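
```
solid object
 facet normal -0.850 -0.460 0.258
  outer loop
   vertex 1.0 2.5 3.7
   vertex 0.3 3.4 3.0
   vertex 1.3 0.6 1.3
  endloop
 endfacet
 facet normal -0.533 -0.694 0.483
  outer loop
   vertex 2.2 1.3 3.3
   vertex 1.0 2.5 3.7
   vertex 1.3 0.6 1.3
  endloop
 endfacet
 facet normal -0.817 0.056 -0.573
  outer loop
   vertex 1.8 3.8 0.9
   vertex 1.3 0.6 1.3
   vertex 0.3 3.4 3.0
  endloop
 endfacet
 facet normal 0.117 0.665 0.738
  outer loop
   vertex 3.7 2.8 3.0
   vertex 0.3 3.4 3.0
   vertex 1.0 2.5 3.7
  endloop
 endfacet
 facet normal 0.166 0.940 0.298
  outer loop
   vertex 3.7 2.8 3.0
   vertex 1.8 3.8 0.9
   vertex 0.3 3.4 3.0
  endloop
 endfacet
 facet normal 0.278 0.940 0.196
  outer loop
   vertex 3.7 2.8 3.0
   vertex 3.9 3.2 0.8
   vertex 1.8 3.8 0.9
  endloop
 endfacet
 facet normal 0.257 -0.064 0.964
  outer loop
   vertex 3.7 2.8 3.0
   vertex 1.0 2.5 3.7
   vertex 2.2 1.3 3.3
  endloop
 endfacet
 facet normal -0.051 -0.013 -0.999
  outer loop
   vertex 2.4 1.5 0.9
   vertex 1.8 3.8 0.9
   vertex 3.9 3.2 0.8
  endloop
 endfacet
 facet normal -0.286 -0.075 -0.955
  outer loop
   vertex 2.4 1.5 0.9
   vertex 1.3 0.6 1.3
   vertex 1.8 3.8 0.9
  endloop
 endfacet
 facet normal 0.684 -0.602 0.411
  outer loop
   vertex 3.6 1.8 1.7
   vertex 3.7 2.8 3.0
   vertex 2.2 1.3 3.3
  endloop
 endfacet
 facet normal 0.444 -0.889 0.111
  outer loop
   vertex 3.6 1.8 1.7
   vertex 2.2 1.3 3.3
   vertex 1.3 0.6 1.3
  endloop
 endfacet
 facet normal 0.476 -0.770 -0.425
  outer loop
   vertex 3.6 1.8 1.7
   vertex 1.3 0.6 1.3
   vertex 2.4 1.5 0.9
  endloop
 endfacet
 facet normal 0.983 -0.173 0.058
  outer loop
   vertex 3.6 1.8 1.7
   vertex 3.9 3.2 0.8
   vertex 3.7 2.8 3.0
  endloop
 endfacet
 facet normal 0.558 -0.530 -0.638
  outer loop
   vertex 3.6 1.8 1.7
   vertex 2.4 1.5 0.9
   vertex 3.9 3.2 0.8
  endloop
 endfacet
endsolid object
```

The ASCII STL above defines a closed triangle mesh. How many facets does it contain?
14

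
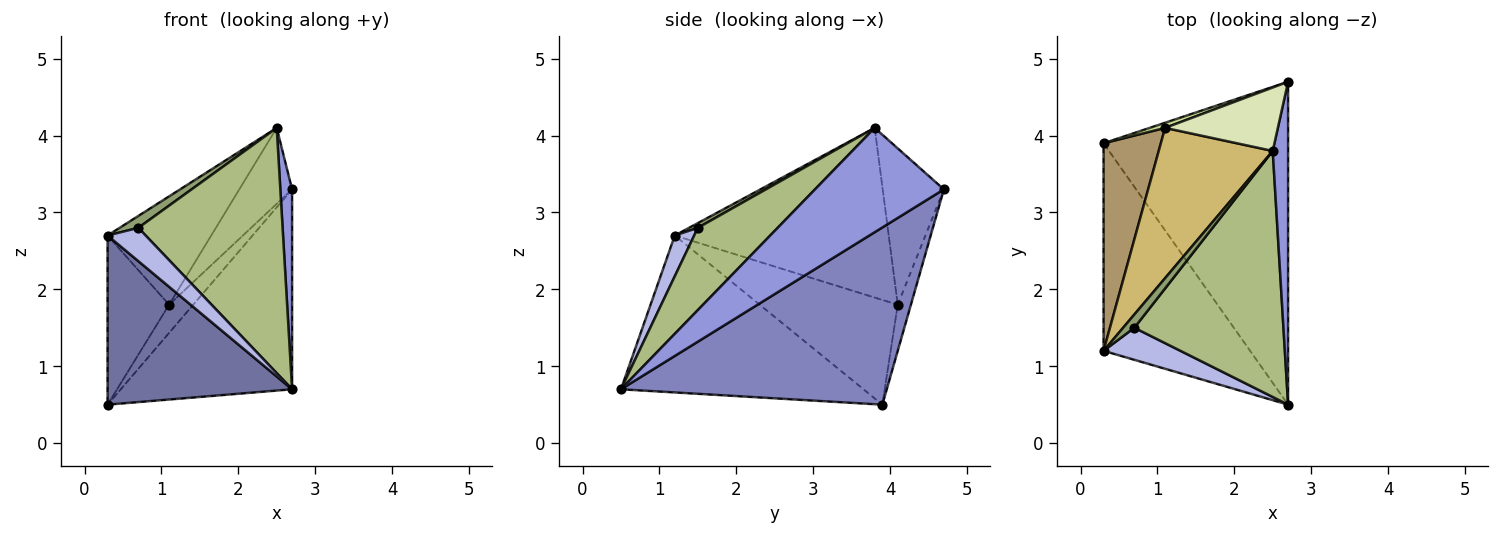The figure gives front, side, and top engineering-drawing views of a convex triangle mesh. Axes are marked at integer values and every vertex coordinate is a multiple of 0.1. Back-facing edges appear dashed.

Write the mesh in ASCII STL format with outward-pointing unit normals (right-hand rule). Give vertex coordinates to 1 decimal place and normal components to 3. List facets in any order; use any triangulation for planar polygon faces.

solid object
 facet normal -0.639 -0.486 -0.596
  outer loop
   vertex 0.3 3.9 0.5
   vertex 2.7 0.5 0.7
   vertex 0.3 1.2 2.7
  endloop
 endfacet
 facet normal 0.632 0.408 -0.659
  outer loop
   vertex 0.3 3.9 0.5
   vertex 2.7 4.7 3.3
   vertex 2.7 0.5 0.7
  endloop
 endfacet
 facet normal 0.985 -0.090 0.145
  outer loop
   vertex 2.5 3.8 4.1
   vertex 2.7 0.5 0.7
   vertex 2.7 4.7 3.3
  endloop
 endfacet
 facet normal 0.345 -0.677 0.651
  outer loop
   vertex 0.7 1.5 2.8
   vertex 0.3 1.2 2.7
   vertex 2.7 0.5 0.7
  endloop
 endfacet
 facet normal 0.299 -0.636 0.711
  outer loop
   vertex 0.7 1.5 2.8
   vertex 2.5 3.8 4.1
   vertex 0.3 1.2 2.7
  endloop
 endfacet
 facet normal 0.364 -0.658 0.660
  outer loop
   vertex 0.7 1.5 2.8
   vertex 2.7 0.5 0.7
   vertex 2.5 3.8 4.1
  endloop
 endfacet
 facet normal -0.473 0.867 0.158
  outer loop
   vertex 1.1 4.1 1.8
   vertex 2.7 4.7 3.3
   vertex 0.3 3.9 0.5
  endloop
 endfacet
 facet normal -0.664 0.574 0.479
  outer loop
   vertex 1.1 4.1 1.8
   vertex 2.5 3.8 4.1
   vertex 2.7 4.7 3.3
  endloop
 endfacet
 facet normal -0.817 0.364 0.447
  outer loop
   vertex 1.1 4.1 1.8
   vertex 0.3 3.9 0.5
   vertex 0.3 1.2 2.7
  endloop
 endfacet
 facet normal -0.770 0.373 0.517
  outer loop
   vertex 1.1 4.1 1.8
   vertex 0.3 1.2 2.7
   vertex 2.5 3.8 4.1
  endloop
 endfacet
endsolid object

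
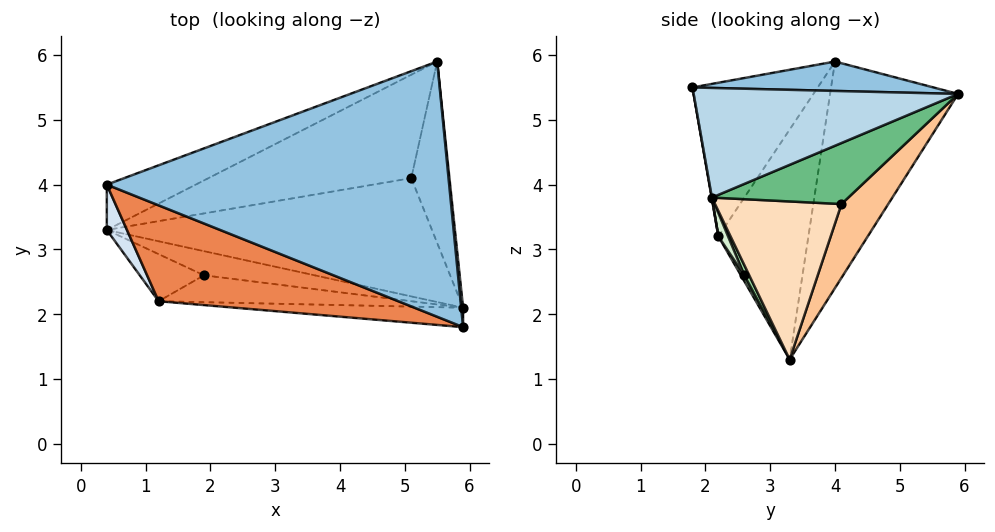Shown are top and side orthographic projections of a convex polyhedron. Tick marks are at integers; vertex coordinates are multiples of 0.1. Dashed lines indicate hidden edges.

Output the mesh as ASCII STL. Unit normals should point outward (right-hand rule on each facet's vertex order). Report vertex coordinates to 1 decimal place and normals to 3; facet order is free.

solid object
 facet normal -0.358 0.923 -0.140
  outer loop
   vertex 0.4 4.0 5.9
   vertex 5.5 5.9 5.4
   vertex 0.4 3.3 1.3
  endloop
 endfacet
 facet normal 0.085 0.033 0.996
  outer loop
   vertex 0.4 4.0 5.9
   vertex 5.9 1.8 5.5
   vertex 5.5 5.9 5.4
  endloop
 endfacet
 facet normal 0.995 0.098 0.017
  outer loop
   vertex 5.9 2.1 3.8
   vertex 5.5 5.9 5.4
   vertex 5.9 1.8 5.5
  endloop
 endfacet
 facet normal -0.864 -0.498 0.076
  outer loop
   vertex 1.2 2.2 3.2
   vertex 0.4 4.0 5.9
   vertex 0.4 3.3 1.3
  endloop
 endfacet
 facet normal -0.299 -0.832 0.466
  outer loop
   vertex 1.2 2.2 3.2
   vertex 5.9 1.8 5.5
   vertex 0.4 4.0 5.9
  endloop
 endfacet
 facet normal 0.001 -0.985 -0.174
  outer loop
   vertex 1.2 2.2 3.2
   vertex 5.9 2.1 3.8
   vertex 5.9 1.8 5.5
  endloop
 endfacet
 facet normal 0.265 0.630 -0.730
  outer loop
   vertex 5.1 4.1 3.7
   vertex 0.4 3.3 1.3
   vertex 5.5 5.9 5.4
  endloop
 endfacet
 facet normal 0.434 0.129 -0.892
  outer loop
   vertex 5.1 4.1 3.7
   vertex 5.9 2.1 3.8
   vertex 0.4 3.3 1.3
  endloop
 endfacet
 facet normal 0.809 0.298 -0.506
  outer loop
   vertex 5.1 4.1 3.7
   vertex 5.5 5.9 5.4
   vertex 5.9 2.1 3.8
  endloop
 endfacet
 facet normal 0.048 -0.855 -0.516
  outer loop
   vertex 1.9 2.6 2.6
   vertex 0.4 3.3 1.3
   vertex 5.9 2.1 3.8
  endloop
 endfacet
 facet normal 0.047 -0.856 -0.515
  outer loop
   vertex 1.9 2.6 2.6
   vertex 1.2 2.2 3.2
   vertex 0.4 3.3 1.3
  endloop
 endfacet
 facet normal 0.048 -0.856 -0.515
  outer loop
   vertex 1.9 2.6 2.6
   vertex 5.9 2.1 3.8
   vertex 1.2 2.2 3.2
  endloop
 endfacet
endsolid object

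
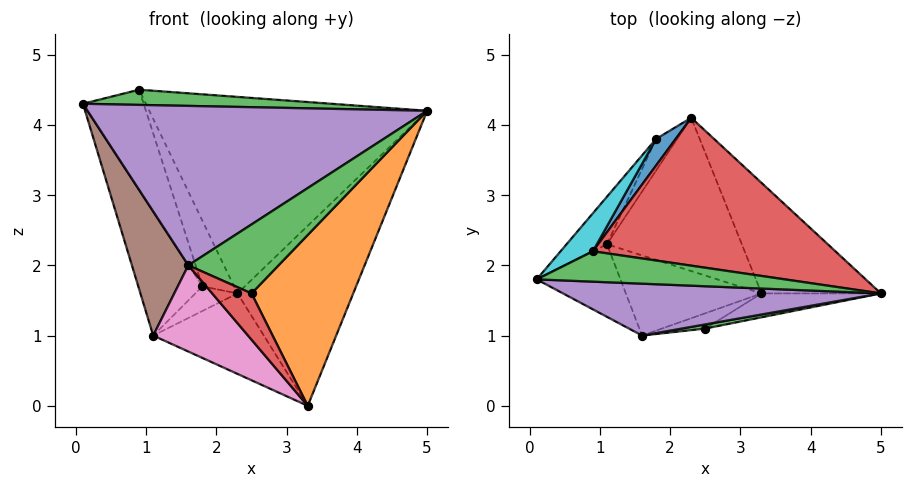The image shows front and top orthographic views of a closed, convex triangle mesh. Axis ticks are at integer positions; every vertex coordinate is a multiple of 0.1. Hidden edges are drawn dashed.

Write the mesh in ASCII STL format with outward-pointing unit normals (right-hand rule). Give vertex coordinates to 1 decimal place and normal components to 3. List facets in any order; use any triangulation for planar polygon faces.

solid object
 facet normal 0.791 0.521 -0.320
  outer loop
   vertex 3.3 1.6 0.0
   vertex 2.3 4.1 1.6
   vertex 5.0 1.6 4.2
  endloop
 endfacet
 facet normal -0.247 0.450 -0.858
  outer loop
   vertex 1.1 2.3 1.0
   vertex 2.3 4.1 1.6
   vertex 3.3 1.6 0.0
  endloop
 endfacet
 facet normal 0.000 -0.447 0.894
  outer loop
   vertex 0.9 2.2 4.5
   vertex 0.1 1.8 4.3
   vertex 5.0 1.6 4.2
  endloop
 endfacet
 facet normal 0.159 0.789 0.594
  outer loop
   vertex 0.9 2.2 4.5
   vertex 5.0 1.6 4.2
   vertex 2.3 4.1 1.6
  endloop
 endfacet
 facet normal -0.032 -0.950 0.309
  outer loop
   vertex 1.6 1.0 2.0
   vertex 5.0 1.6 4.2
   vertex 0.1 1.8 4.3
  endloop
 endfacet
 facet normal -0.777 -0.543 -0.318
  outer loop
   vertex 1.6 1.0 2.0
   vertex 0.1 1.8 4.3
   vertex 1.1 2.3 1.0
  endloop
 endfacet
 facet normal -0.477 -0.644 -0.598
  outer loop
   vertex 1.6 1.0 2.0
   vertex 1.1 2.3 1.0
   vertex 3.3 1.6 0.0
  endloop
 endfacet
 facet normal -0.854 0.485 -0.185
  outer loop
   vertex 1.8 3.8 1.7
   vertex 1.1 2.3 1.0
   vertex 0.1 1.8 4.3
  endloop
 endfacet
 facet normal -0.466 0.543 -0.699
  outer loop
   vertex 1.8 3.8 1.7
   vertex 2.3 4.1 1.6
   vertex 1.1 2.3 1.0
  endloop
 endfacet
 facet normal -0.486 0.817 0.311
  outer loop
   vertex 1.8 3.8 1.7
   vertex 0.1 1.8 4.3
   vertex 0.9 2.2 4.5
  endloop
 endfacet
 facet normal -0.434 0.835 0.338
  outer loop
   vertex 1.8 3.8 1.7
   vertex 0.9 2.2 4.5
   vertex 2.3 4.1 1.6
  endloop
 endfacet
 facet normal 0.324 -0.937 -0.131
  outer loop
   vertex 2.5 1.1 1.6
   vertex 3.3 1.6 0.0
   vertex 5.0 1.6 4.2
  endloop
 endfacet
 facet normal 0.136 -0.989 0.059
  outer loop
   vertex 2.5 1.1 1.6
   vertex 5.0 1.6 4.2
   vertex 1.6 1.0 2.0
  endloop
 endfacet
 facet normal -0.034 -0.949 -0.314
  outer loop
   vertex 2.5 1.1 1.6
   vertex 1.6 1.0 2.0
   vertex 3.3 1.6 0.0
  endloop
 endfacet
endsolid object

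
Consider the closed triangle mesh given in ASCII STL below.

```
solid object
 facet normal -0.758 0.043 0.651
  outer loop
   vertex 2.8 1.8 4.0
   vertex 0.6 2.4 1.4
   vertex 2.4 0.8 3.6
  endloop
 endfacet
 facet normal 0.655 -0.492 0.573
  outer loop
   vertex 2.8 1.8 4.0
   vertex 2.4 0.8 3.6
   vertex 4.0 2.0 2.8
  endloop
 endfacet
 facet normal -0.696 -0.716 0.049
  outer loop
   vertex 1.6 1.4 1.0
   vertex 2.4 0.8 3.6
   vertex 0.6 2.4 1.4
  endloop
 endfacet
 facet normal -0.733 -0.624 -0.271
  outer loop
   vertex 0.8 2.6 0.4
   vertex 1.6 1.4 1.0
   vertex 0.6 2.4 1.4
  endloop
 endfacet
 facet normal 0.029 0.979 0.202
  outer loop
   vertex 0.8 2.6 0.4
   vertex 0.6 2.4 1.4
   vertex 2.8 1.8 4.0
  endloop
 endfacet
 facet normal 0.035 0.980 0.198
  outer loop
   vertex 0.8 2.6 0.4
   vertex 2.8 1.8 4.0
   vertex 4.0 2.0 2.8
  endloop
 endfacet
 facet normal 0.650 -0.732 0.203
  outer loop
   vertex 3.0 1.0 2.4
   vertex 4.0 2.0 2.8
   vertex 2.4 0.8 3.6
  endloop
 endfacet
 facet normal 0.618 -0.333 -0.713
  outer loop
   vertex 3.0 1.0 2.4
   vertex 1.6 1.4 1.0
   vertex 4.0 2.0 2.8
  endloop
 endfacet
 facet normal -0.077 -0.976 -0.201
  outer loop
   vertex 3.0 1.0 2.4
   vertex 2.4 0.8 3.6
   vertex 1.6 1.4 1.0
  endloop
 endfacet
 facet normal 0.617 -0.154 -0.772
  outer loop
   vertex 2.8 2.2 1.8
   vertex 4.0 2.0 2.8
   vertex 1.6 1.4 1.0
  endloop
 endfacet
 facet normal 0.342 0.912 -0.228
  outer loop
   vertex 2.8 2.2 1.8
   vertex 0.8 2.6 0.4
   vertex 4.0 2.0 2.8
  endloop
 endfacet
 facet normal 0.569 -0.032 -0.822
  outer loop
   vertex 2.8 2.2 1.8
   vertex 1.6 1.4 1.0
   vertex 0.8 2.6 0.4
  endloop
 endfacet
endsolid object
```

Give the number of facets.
12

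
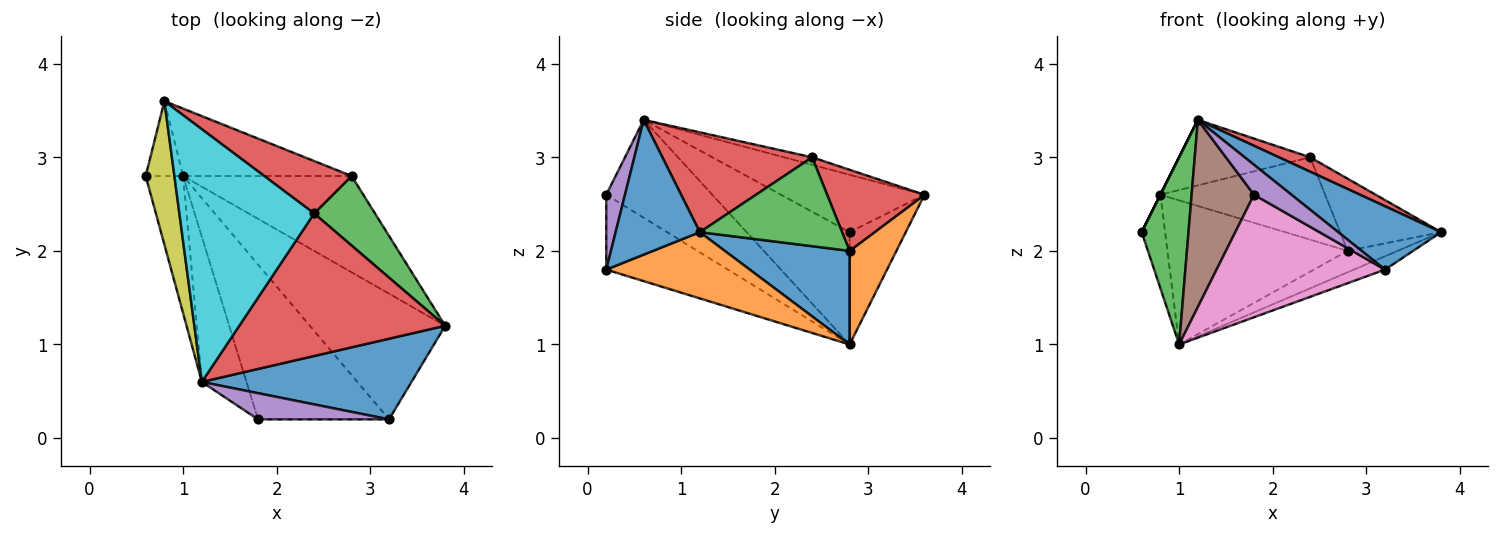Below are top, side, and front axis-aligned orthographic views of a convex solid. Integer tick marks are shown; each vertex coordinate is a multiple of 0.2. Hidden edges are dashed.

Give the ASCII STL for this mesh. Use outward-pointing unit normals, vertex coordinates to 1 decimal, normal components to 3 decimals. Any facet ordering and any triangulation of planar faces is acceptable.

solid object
 facet normal 0.451 -0.551 0.702
  outer loop
   vertex 3.2 0.2 1.8
   vertex 3.8 1.2 2.2
   vertex 1.2 0.6 3.4
  endloop
 endfacet
 facet normal 0.438 0.095 -0.894
  outer loop
   vertex 1.0 2.8 1.0
   vertex 3.8 1.2 2.2
   vertex 3.2 0.2 1.8
  endloop
 endfacet
 facet normal -0.871 -0.396 -0.290
  outer loop
   vertex 1.0 2.8 1.0
   vertex 1.2 0.6 3.4
   vertex 0.6 2.8 2.2
  endloop
 endfacet
 facet normal 0.434 -0.091 0.896
  outer loop
   vertex 2.4 2.4 3.0
   vertex 1.2 0.6 3.4
   vertex 3.8 1.2 2.2
  endloop
 endfacet
 facet normal 0.352 -0.704 0.616
  outer loop
   vertex 1.8 0.2 2.6
   vertex 3.2 0.2 1.8
   vertex 1.2 0.6 3.4
  endloop
 endfacet
 facet normal -0.802 -0.472 -0.366
  outer loop
   vertex 1.8 0.2 2.6
   vertex 1.2 0.6 3.4
   vertex 1.0 2.8 1.0
  endloop
 endfacet
 facet normal -0.409 -0.566 -0.716
  outer loop
   vertex 1.8 0.2 2.6
   vertex 1.0 2.8 1.0
   vertex 3.2 0.2 1.8
  endloop
 endfacet
 facet normal -0.882 0.368 -0.294
  outer loop
   vertex 0.8 3.6 2.6
   vertex 1.0 2.8 1.0
   vertex 0.6 2.8 2.2
  endloop
 endfacet
 facet normal -0.894 0.000 0.447
  outer loop
   vertex 0.8 3.6 2.6
   vertex 0.6 2.8 2.2
   vertex 1.2 0.6 3.4
  endloop
 endfacet
 facet normal -0.054 0.251 0.967
  outer loop
   vertex 0.8 3.6 2.6
   vertex 1.2 0.6 3.4
   vertex 2.4 2.4 3.0
  endloop
 endfacet
 facet normal 0.477 0.191 -0.858
  outer loop
   vertex 2.8 2.8 2.0
   vertex 3.8 1.2 2.2
   vertex 1.0 2.8 1.0
  endloop
 endfacet
 facet normal 0.229 0.882 -0.412
  outer loop
   vertex 2.8 2.8 2.0
   vertex 1.0 2.8 1.0
   vertex 0.8 3.6 2.6
  endloop
 endfacet
 facet normal 0.712 0.506 0.487
  outer loop
   vertex 2.8 2.8 2.0
   vertex 2.4 2.4 3.0
   vertex 3.8 1.2 2.2
  endloop
 endfacet
 facet normal 0.446 0.755 0.480
  outer loop
   vertex 2.8 2.8 2.0
   vertex 0.8 3.6 2.6
   vertex 2.4 2.4 3.0
  endloop
 endfacet
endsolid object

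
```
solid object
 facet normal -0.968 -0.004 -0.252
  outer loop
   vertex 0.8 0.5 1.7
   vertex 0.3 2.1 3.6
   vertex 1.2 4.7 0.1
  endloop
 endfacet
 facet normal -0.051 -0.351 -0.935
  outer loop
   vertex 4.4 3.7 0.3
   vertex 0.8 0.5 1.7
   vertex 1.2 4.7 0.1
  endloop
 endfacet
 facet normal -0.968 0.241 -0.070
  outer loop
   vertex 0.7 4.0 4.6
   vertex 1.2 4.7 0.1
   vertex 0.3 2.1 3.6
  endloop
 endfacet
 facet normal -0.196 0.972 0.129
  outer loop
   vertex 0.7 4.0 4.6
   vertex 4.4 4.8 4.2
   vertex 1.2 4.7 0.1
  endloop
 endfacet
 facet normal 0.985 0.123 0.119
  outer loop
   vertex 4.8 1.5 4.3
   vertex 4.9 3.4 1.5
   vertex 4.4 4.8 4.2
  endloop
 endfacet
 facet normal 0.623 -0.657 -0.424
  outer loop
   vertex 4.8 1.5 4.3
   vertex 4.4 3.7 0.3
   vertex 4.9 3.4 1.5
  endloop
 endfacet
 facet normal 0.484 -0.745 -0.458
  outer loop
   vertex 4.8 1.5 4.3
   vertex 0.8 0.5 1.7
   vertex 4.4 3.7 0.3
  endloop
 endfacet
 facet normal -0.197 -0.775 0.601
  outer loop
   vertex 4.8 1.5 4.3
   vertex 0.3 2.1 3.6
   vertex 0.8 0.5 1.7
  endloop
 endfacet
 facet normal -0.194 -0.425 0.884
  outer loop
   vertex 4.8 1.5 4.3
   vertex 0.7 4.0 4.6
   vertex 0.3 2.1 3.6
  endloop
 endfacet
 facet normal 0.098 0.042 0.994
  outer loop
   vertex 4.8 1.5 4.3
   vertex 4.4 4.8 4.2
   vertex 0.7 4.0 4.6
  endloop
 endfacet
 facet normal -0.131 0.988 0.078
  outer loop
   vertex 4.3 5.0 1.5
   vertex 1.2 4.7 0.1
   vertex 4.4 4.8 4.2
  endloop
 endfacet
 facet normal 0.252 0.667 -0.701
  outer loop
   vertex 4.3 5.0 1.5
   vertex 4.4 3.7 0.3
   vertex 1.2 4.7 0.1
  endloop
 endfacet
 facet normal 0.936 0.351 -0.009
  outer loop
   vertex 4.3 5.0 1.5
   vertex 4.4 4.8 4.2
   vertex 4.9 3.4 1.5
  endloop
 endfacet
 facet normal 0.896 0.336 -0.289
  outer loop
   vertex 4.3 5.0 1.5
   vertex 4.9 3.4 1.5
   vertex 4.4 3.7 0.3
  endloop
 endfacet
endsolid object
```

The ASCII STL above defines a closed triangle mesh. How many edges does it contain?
21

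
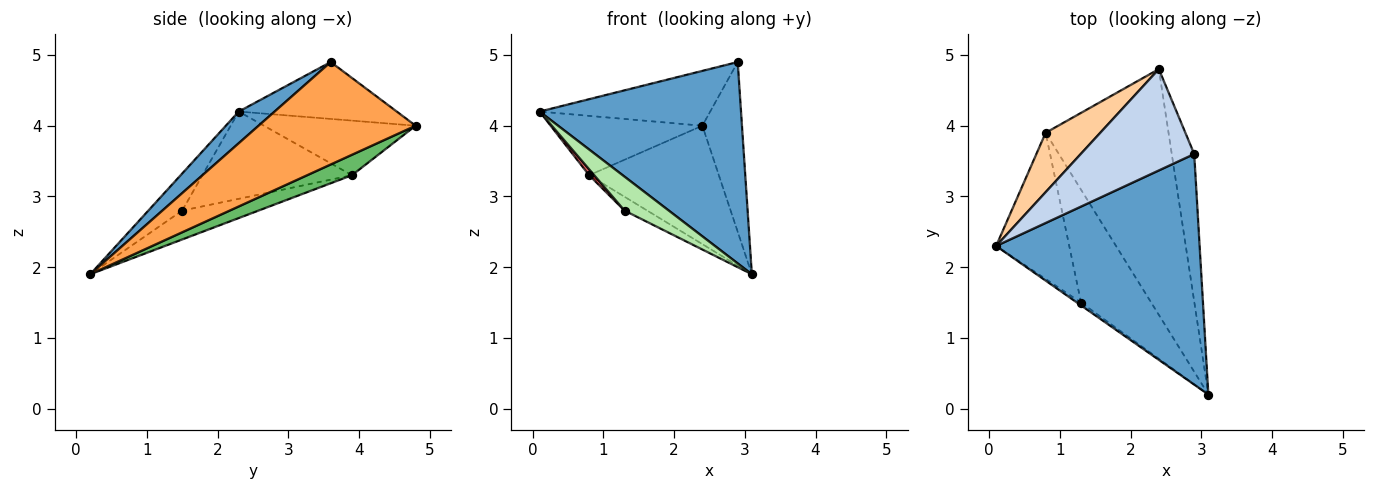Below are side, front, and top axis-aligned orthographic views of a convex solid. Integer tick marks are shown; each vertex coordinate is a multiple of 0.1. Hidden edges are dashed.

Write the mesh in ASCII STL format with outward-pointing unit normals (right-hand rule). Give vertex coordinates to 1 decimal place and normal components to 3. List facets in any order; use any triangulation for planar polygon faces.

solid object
 facet normal 0.116 -0.653 0.748
  outer loop
   vertex 2.9 3.6 4.9
   vertex 0.1 2.3 4.2
   vertex 3.1 0.2 1.9
  endloop
 endfacet
 facet normal -0.403 0.435 0.805
  outer loop
   vertex 2.9 3.6 4.9
   vertex 2.4 4.8 4.0
   vertex 0.1 2.3 4.2
  endloop
 endfacet
 facet normal 0.948 0.239 -0.208
  outer loop
   vertex 2.9 3.6 4.9
   vertex 3.1 0.2 1.9
   vertex 2.4 4.8 4.0
  endloop
 endfacet
 facet normal -0.577 0.577 0.577
  outer loop
   vertex 0.8 3.9 3.3
   vertex 0.1 2.3 4.2
   vertex 2.4 4.8 4.0
  endloop
 endfacet
 facet normal 0.148 0.429 -0.891
  outer loop
   vertex 0.8 3.9 3.3
   vertex 2.4 4.8 4.0
   vertex 3.1 0.2 1.9
  endloop
 endfacet
 facet normal -0.606 -0.793 -0.066
  outer loop
   vertex 1.3 1.5 2.8
   vertex 3.1 0.2 1.9
   vertex 0.1 2.3 4.2
  endloop
 endfacet
 facet normal -0.766 -0.026 -0.642
  outer loop
   vertex 1.3 1.5 2.8
   vertex 0.1 2.3 4.2
   vertex 0.8 3.9 3.3
  endloop
 endfacet
 facet normal -0.378 0.113 -0.919
  outer loop
   vertex 1.3 1.5 2.8
   vertex 0.8 3.9 3.3
   vertex 3.1 0.2 1.9
  endloop
 endfacet
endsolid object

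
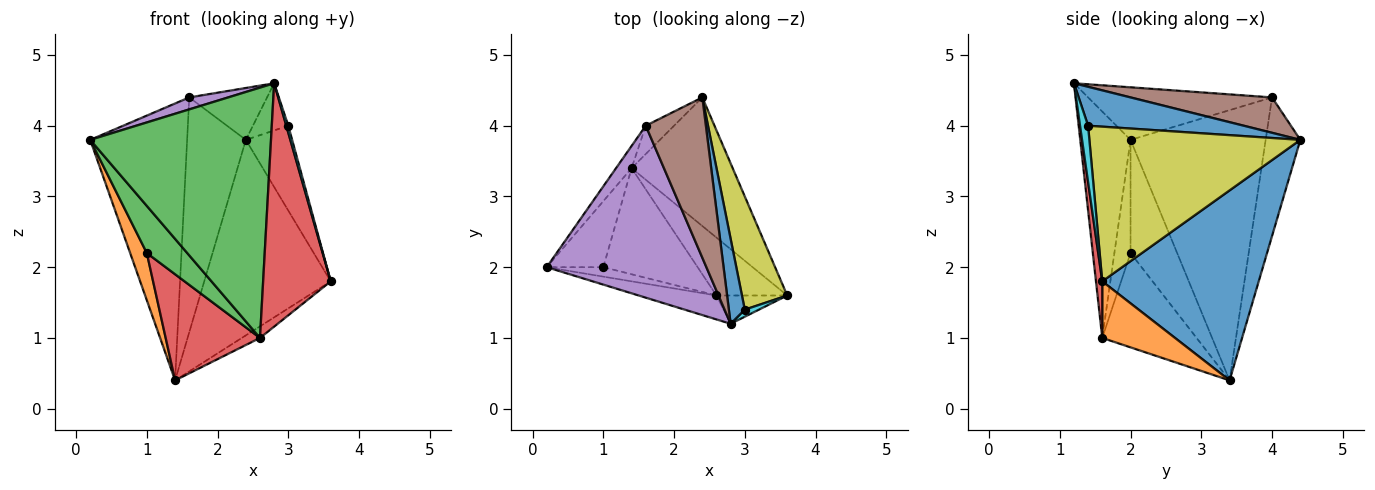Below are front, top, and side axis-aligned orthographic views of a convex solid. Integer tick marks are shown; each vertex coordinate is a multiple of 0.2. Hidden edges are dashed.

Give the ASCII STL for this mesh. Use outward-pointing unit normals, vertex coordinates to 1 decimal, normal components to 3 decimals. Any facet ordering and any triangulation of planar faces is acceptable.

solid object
 facet normal 0.719 0.581 -0.382
  outer loop
   vertex 1.4 3.4 0.4
   vertex 2.4 4.4 3.8
   vertex 3.6 1.6 1.8
  endloop
 endfacet
 facet normal 0.617 0.154 -0.772
  outer loop
   vertex 2.6 1.6 1.0
   vertex 1.4 3.4 0.4
   vertex 3.6 1.6 1.8
  endloop
 endfacet
 facet normal -0.267 -0.959 -0.092
  outer loop
   vertex 2.6 1.6 1.0
   vertex 2.8 1.2 4.6
   vertex 0.2 2.0 3.8
  endloop
 endfacet
 facet normal 0.092 -0.989 -0.115
  outer loop
   vertex 2.6 1.6 1.0
   vertex 3.6 1.6 1.8
   vertex 2.8 1.2 4.6
  endloop
 endfacet
 facet normal -0.312 -0.066 0.948
  outer loop
   vertex 1.6 4.0 4.4
   vertex 0.2 2.0 3.8
   vertex 2.8 1.2 4.6
  endloop
 endfacet
 facet normal 0.488 0.269 0.830
  outer loop
   vertex 1.6 4.0 4.4
   vertex 2.8 1.2 4.6
   vertex 2.4 4.4 3.8
  endloop
 endfacet
 facet normal -0.812 0.582 -0.047
  outer loop
   vertex 1.6 4.0 4.4
   vertex 1.4 3.4 0.4
   vertex 0.2 2.0 3.8
  endloop
 endfacet
 facet normal -0.506 0.857 -0.103
  outer loop
   vertex 1.6 4.0 4.4
   vertex 2.4 4.4 3.8
   vertex 1.4 3.4 0.4
  endloop
 endfacet
 facet normal 0.939 0.206 0.275
  outer loop
   vertex 3.0 1.4 4.0
   vertex 3.6 1.6 1.8
   vertex 2.4 4.4 3.8
  endloop
 endfacet
 facet normal 0.943 -0.236 0.236
  outer loop
   vertex 3.0 1.4 4.0
   vertex 2.8 1.2 4.6
   vertex 3.6 1.6 1.8
  endloop
 endfacet
 facet normal 0.906 0.206 0.371
  outer loop
   vertex 3.0 1.4 4.0
   vertex 2.4 4.4 3.8
   vertex 2.8 1.2 4.6
  endloop
 endfacet
 facet normal -0.852 -0.304 -0.426
  outer loop
   vertex 1.0 2.0 2.2
   vertex 0.2 2.0 3.8
   vertex 1.4 3.4 0.4
  endloop
 endfacet
 facet normal -0.365 -0.913 -0.183
  outer loop
   vertex 1.0 2.0 2.2
   vertex 2.6 1.6 1.0
   vertex 0.2 2.0 3.8
  endloop
 endfacet
 facet normal -0.577 -0.577 -0.577
  outer loop
   vertex 1.0 2.0 2.2
   vertex 1.4 3.4 0.4
   vertex 2.6 1.6 1.0
  endloop
 endfacet
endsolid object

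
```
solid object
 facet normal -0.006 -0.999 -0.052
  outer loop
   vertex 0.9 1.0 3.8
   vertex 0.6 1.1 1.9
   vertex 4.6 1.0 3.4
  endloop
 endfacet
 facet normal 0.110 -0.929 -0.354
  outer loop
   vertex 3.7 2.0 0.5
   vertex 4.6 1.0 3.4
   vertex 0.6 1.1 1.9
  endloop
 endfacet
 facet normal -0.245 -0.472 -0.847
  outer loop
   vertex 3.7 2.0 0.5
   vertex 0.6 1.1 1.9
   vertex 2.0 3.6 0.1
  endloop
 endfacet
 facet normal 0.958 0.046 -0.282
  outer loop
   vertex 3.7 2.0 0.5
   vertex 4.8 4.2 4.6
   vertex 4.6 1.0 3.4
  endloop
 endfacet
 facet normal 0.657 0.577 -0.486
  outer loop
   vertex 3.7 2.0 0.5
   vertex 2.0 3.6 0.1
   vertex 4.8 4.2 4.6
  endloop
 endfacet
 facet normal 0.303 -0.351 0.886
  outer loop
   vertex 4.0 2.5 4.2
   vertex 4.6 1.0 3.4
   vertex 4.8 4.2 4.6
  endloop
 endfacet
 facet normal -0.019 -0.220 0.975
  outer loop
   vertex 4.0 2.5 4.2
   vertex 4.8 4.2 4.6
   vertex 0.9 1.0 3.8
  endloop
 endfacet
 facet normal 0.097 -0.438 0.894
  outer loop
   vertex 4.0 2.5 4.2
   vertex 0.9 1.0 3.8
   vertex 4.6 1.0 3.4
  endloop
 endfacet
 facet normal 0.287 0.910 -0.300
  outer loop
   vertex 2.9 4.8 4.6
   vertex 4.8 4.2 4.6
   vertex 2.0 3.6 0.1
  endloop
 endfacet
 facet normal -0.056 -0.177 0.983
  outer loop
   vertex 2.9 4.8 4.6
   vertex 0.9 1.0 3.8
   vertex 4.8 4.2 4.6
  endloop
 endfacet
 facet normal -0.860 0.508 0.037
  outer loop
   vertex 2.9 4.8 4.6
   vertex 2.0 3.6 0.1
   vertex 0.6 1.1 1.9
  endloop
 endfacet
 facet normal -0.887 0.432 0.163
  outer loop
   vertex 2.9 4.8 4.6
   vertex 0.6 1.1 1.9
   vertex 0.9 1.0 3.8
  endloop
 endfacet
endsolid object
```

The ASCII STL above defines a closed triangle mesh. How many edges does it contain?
18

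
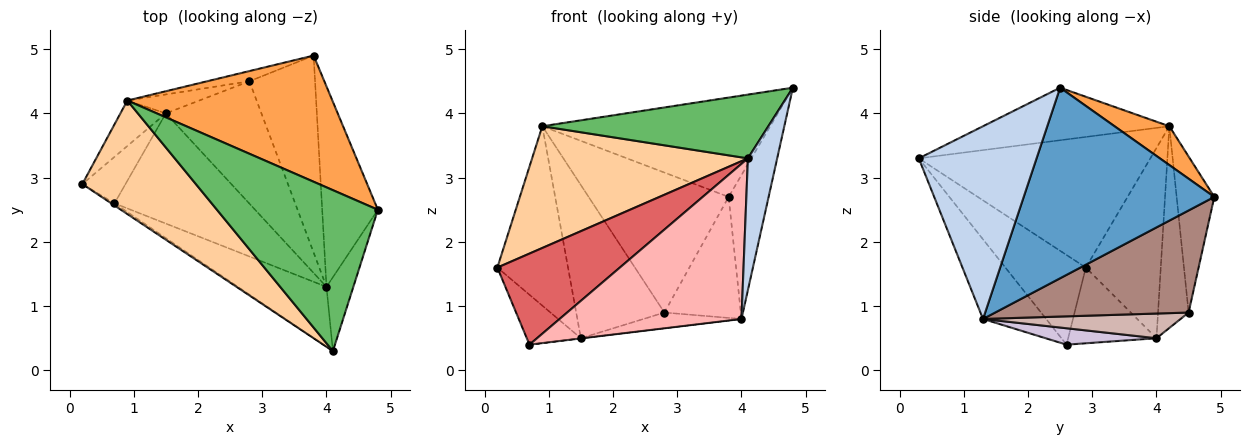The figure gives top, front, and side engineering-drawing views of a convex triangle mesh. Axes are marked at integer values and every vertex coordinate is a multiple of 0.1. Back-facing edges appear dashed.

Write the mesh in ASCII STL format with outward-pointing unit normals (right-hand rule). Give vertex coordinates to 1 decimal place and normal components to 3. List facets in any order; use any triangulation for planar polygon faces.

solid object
 facet normal 0.941 0.197 -0.275
  outer loop
   vertex 4.0 1.3 0.8
   vertex 3.8 4.9 2.7
   vertex 4.8 2.5 4.4
  endloop
 endfacet
 facet normal 0.962 -0.239 -0.134
  outer loop
   vertex 4.0 1.3 0.8
   vertex 4.8 2.5 4.4
   vertex 4.1 0.3 3.3
  endloop
 endfacet
 facet normal 0.147 0.612 0.777
  outer loop
   vertex 0.9 4.2 3.8
   vertex 4.8 2.5 4.4
   vertex 3.8 4.9 2.7
  endloop
 endfacet
 facet normal -0.617 -0.575 0.536
  outer loop
   vertex 0.9 4.2 3.8
   vertex 0.2 2.9 1.6
   vertex 4.1 0.3 3.3
  endloop
 endfacet
 facet normal -0.290 -0.352 0.890
  outer loop
   vertex 0.9 4.2 3.8
   vertex 4.1 0.3 3.3
   vertex 4.8 2.5 4.4
  endloop
 endfacet
 facet normal -0.717 0.676 -0.171
  outer loop
   vertex 1.5 4.0 0.5
   vertex 0.2 2.9 1.6
   vertex 0.9 4.2 3.8
  endloop
 endfacet
 facet normal -0.549 -0.836 -0.020
  outer loop
   vertex 0.7 2.6 0.4
   vertex 4.1 0.3 3.3
   vertex 0.2 2.9 1.6
  endloop
 endfacet
 facet normal -0.308 -0.888 -0.343
  outer loop
   vertex 0.7 2.6 0.4
   vertex 4.0 1.3 0.8
   vertex 4.1 0.3 3.3
  endloop
 endfacet
 facet normal -0.767 0.470 -0.437
  outer loop
   vertex 0.7 2.6 0.4
   vertex 0.2 2.9 1.6
   vertex 1.5 4.0 0.5
  endloop
 endfacet
 facet normal 0.121 0.002 -0.993
  outer loop
   vertex 0.7 2.6 0.4
   vertex 1.5 4.0 0.5
   vertex 4.0 1.3 0.8
  endloop
 endfacet
 facet normal 0.798 0.315 -0.513
  outer loop
   vertex 2.8 4.5 0.9
   vertex 3.8 4.9 2.7
   vertex 4.0 1.3 0.8
  endloop
 endfacet
 facet normal 0.248 0.123 -0.961
  outer loop
   vertex 2.8 4.5 0.9
   vertex 4.0 1.3 0.8
   vertex 1.5 4.0 0.5
  endloop
 endfacet
 facet normal -0.259 0.963 -0.070
  outer loop
   vertex 2.8 4.5 0.9
   vertex 0.9 4.2 3.8
   vertex 3.8 4.9 2.7
  endloop
 endfacet
 facet normal -0.325 0.938 -0.116
  outer loop
   vertex 2.8 4.5 0.9
   vertex 1.5 4.0 0.5
   vertex 0.9 4.2 3.8
  endloop
 endfacet
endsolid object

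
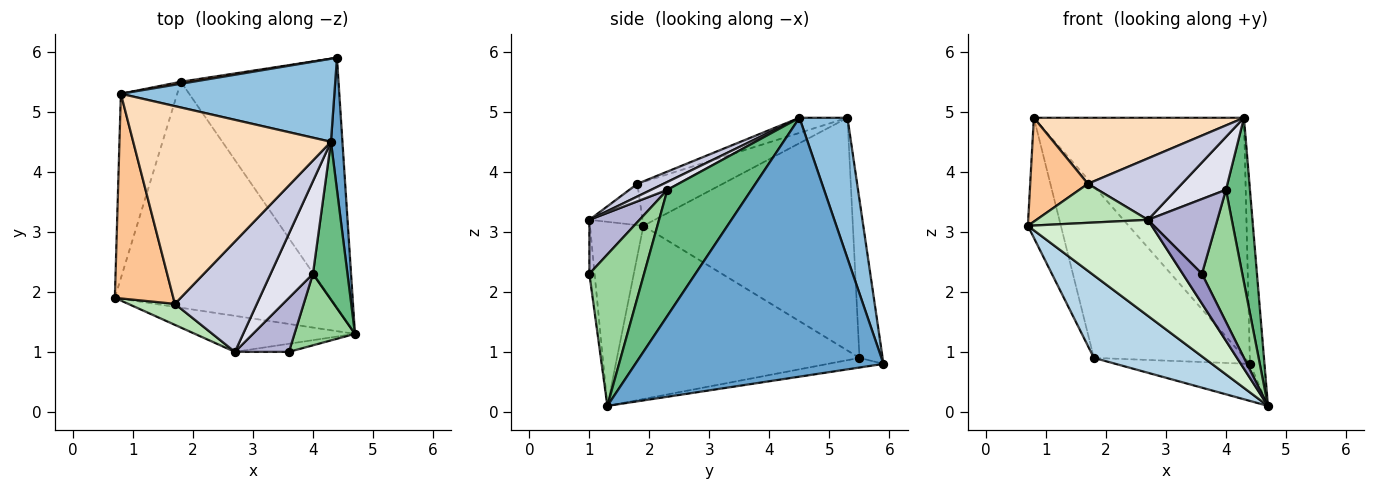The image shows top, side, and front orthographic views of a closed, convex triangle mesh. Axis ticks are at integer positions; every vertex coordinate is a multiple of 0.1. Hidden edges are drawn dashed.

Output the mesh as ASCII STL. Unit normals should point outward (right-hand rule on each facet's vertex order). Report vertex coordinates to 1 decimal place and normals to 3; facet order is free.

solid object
 facet normal 0.997 0.058 0.044
  outer loop
   vertex 4.3 4.5 4.9
   vertex 4.7 1.3 0.1
   vertex 4.4 5.9 0.8
  endloop
 endfacet
 facet normal 0.211 0.923 0.320
  outer loop
   vertex 4.3 4.5 4.9
   vertex 4.4 5.9 0.8
   vertex 0.8 5.3 4.9
  endloop
 endfacet
 facet normal -0.603 -0.274 -0.749
  outer loop
   vertex 1.8 5.5 0.9
   vertex 4.7 1.3 0.1
   vertex 0.7 1.9 3.1
  endloop
 endfacet
 facet normal -0.060 0.146 -0.987
  outer loop
   vertex 1.8 5.5 0.9
   vertex 4.4 5.9 0.8
   vertex 4.7 1.3 0.1
  endloop
 endfacet
 facet normal -0.961 0.151 -0.233
  outer loop
   vertex 1.8 5.5 0.9
   vertex 0.7 1.9 3.1
   vertex 0.8 5.3 4.9
  endloop
 endfacet
 facet normal -0.152 0.988 0.012
  outer loop
   vertex 1.8 5.5 0.9
   vertex 0.8 5.3 4.9
   vertex 4.4 5.9 0.8
  endloop
 endfacet
 facet normal -0.556 -0.376 0.741
  outer loop
   vertex 1.7 1.8 3.8
   vertex 0.8 5.3 4.9
   vertex 0.7 1.9 3.1
  endloop
 endfacet
 facet normal -0.072 -0.316 0.946
  outer loop
   vertex 1.7 1.8 3.8
   vertex 4.3 4.5 4.9
   vertex 0.8 5.3 4.9
  endloop
 endfacet
 facet normal 0.930 -0.266 0.255
  outer loop
   vertex 4.0 2.3 3.7
   vertex 4.7 1.3 0.1
   vertex 4.3 4.5 4.9
  endloop
 endfacet
 facet normal 0.766 -0.565 0.306
  outer loop
   vertex 4.0 2.3 3.7
   vertex 3.6 1.0 2.3
   vertex 4.7 1.3 0.1
  endloop
 endfacet
 facet normal -0.387 -0.812 0.437
  outer loop
   vertex 2.7 1.0 3.2
   vertex 1.7 1.8 3.8
   vertex 0.7 1.9 3.1
  endloop
 endfacet
 facet normal -0.374 -0.868 -0.326
  outer loop
   vertex 2.7 1.0 3.2
   vertex 0.7 1.9 3.1
   vertex 4.7 1.3 0.1
  endloop
 endfacet
 facet normal -0.254 -0.933 -0.254
  outer loop
   vertex 2.7 1.0 3.2
   vertex 4.7 1.3 0.1
   vertex 3.6 1.0 2.3
  endloop
 endfacet
 facet normal 0.505 -0.700 0.505
  outer loop
   vertex 2.7 1.0 3.2
   vertex 3.6 1.0 2.3
   vertex 4.0 2.3 3.7
  endloop
 endfacet
 facet normal 0.134 -0.482 0.866
  outer loop
   vertex 2.7 1.0 3.2
   vertex 4.3 4.5 4.9
   vertex 1.7 1.8 3.8
  endloop
 endfacet
 facet normal 0.160 -0.489 0.857
  outer loop
   vertex 2.7 1.0 3.2
   vertex 4.0 2.3 3.7
   vertex 4.3 4.5 4.9
  endloop
 endfacet
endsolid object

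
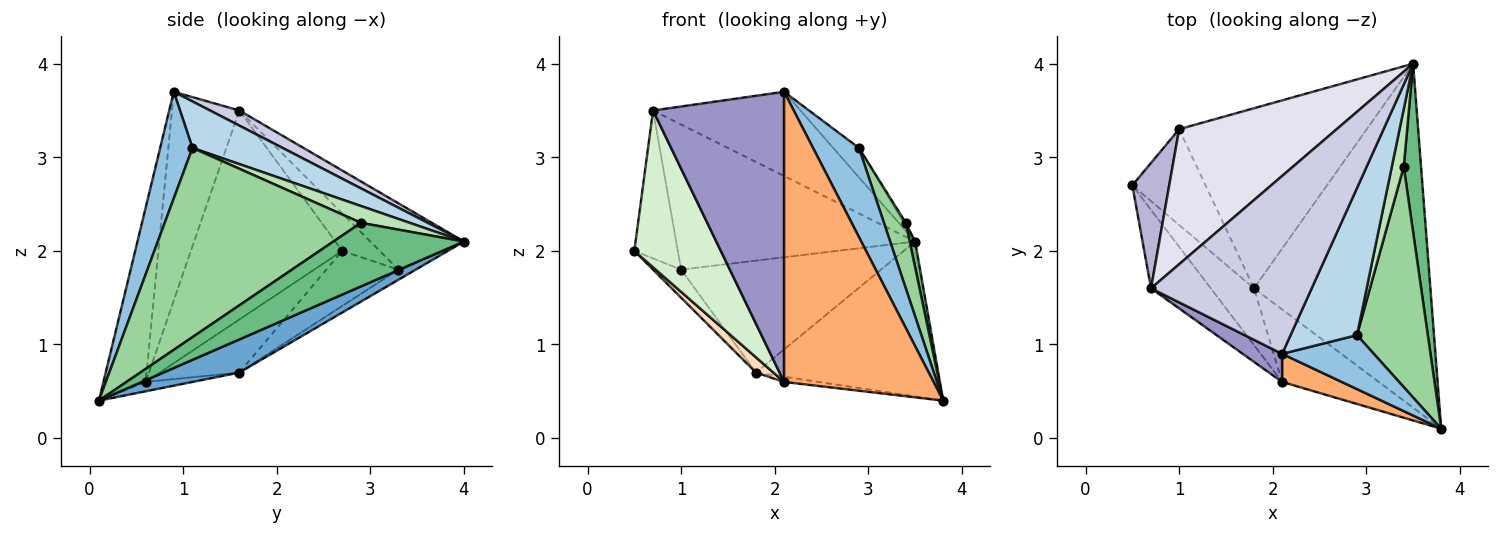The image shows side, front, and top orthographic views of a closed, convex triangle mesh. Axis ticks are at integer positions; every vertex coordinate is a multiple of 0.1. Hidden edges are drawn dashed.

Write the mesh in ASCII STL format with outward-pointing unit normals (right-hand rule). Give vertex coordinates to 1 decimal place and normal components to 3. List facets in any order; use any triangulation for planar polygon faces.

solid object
 facet normal 0.169 0.405 -0.899
  outer loop
   vertex 1.8 1.6 0.7
   vertex 3.5 4.0 2.1
   vertex 3.8 0.1 0.4
  endloop
 endfacet
 facet normal 0.516 -0.733 0.443
  outer loop
   vertex 2.9 1.1 3.1
   vertex 2.1 0.9 3.7
   vertex 3.8 0.1 0.4
  endloop
 endfacet
 facet normal 0.566 0.162 0.808
  outer loop
   vertex 2.9 1.1 3.1
   vertex 3.5 4.0 2.1
   vertex 2.1 0.9 3.7
  endloop
 endfacet
 facet normal -0.585 0.228 -0.778
  outer loop
   vertex 1.0 3.3 1.8
   vertex 1.8 1.6 0.7
   vertex 0.5 2.7 2.0
  endloop
 endfacet
 facet normal -0.046 0.527 -0.848
  outer loop
   vertex 1.0 3.3 1.8
   vertex 3.5 4.0 2.1
   vertex 1.8 1.6 0.7
  endloop
 endfacet
 facet normal -0.271 -0.958 0.093
  outer loop
   vertex 2.1 0.6 0.6
   vertex 3.8 0.1 0.4
   vertex 2.1 0.9 3.7
  endloop
 endfacet
 facet normal -0.096 0.070 -0.993
  outer loop
   vertex 2.1 0.6 0.6
   vertex 1.8 1.6 0.7
   vertex 3.8 0.1 0.4
  endloop
 endfacet
 facet normal -0.764 -0.167 -0.623
  outer loop
   vertex 2.1 0.6 0.6
   vertex 0.5 2.7 2.0
   vertex 1.8 1.6 0.7
  endloop
 endfacet
 facet normal 0.964 -0.040 0.262
  outer loop
   vertex 3.4 2.9 2.3
   vertex 3.8 0.1 0.4
   vertex 3.5 4.0 2.1
  endloop
 endfacet
 facet normal 0.931 -0.104 0.349
  outer loop
   vertex 3.4 2.9 2.3
   vertex 2.9 1.1 3.1
   vertex 3.8 0.1 0.4
  endloop
 endfacet
 facet normal 0.814 0.031 0.579
  outer loop
   vertex 3.4 2.9 2.3
   vertex 3.5 4.0 2.1
   vertex 2.9 1.1 3.1
  endloop
 endfacet
 facet normal -0.843 -0.482 -0.241
  outer loop
   vertex 0.7 1.6 3.5
   vertex 0.5 2.7 2.0
   vertex 2.1 0.6 0.6
  endloop
 endfacet
 facet normal -0.455 -0.886 0.086
  outer loop
   vertex 0.7 1.6 3.5
   vertex 2.1 0.6 0.6
   vertex 2.1 0.9 3.7
  endloop
 endfacet
 facet normal -0.549 0.638 0.541
  outer loop
   vertex 0.7 1.6 3.5
   vertex 1.0 3.3 1.8
   vertex 0.5 2.7 2.0
  endloop
 endfacet
 facet normal 0.085 0.427 0.900
  outer loop
   vertex 0.7 1.6 3.5
   vertex 2.1 0.9 3.7
   vertex 3.5 4.0 2.1
  endloop
 endfacet
 facet normal -0.276 0.704 0.655
  outer loop
   vertex 0.7 1.6 3.5
   vertex 3.5 4.0 2.1
   vertex 1.0 3.3 1.8
  endloop
 endfacet
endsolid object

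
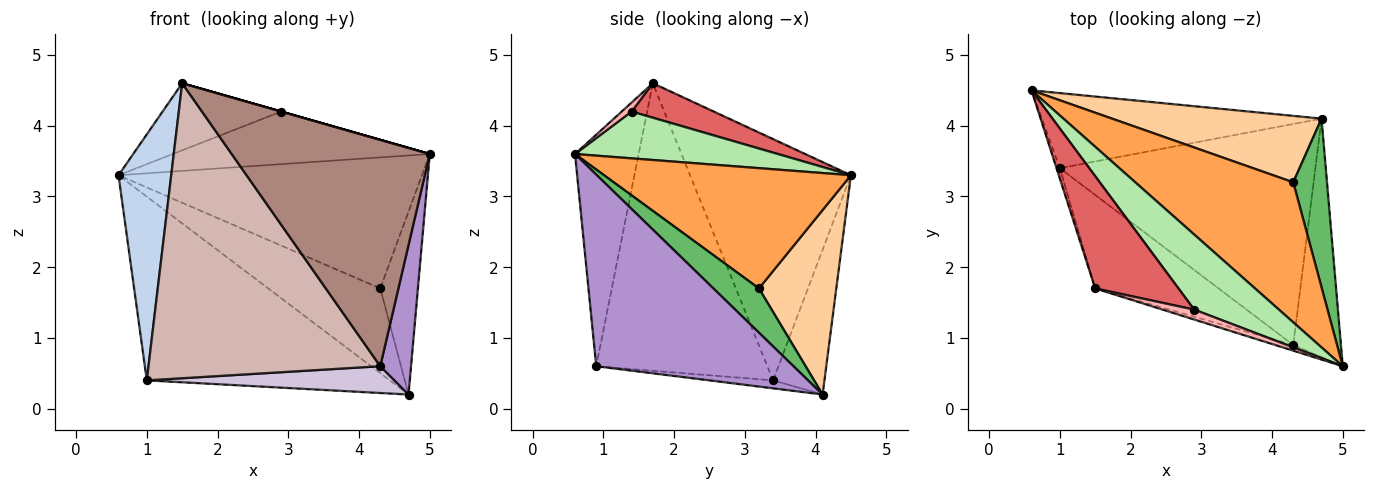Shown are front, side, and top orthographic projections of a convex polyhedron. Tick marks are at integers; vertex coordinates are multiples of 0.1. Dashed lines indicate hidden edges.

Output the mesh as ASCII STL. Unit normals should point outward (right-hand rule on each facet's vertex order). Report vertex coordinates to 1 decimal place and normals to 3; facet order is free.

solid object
 facet normal -0.192 0.909 -0.371
  outer loop
   vertex 1.0 3.4 0.4
   vertex 0.6 4.5 3.3
   vertex 4.7 4.1 0.2
  endloop
 endfacet
 facet normal -0.950 -0.311 -0.013
  outer loop
   vertex 1.0 3.4 0.4
   vertex 1.5 1.7 4.6
   vertex 0.6 4.5 3.3
  endloop
 endfacet
 facet normal 0.486 0.597 0.638
  outer loop
   vertex 4.3 3.2 1.7
   vertex 0.6 4.5 3.3
   vertex 5.0 0.6 3.6
  endloop
 endfacet
 facet normal 0.477 0.691 0.542
  outer loop
   vertex 4.3 3.2 1.7
   vertex 4.7 4.1 0.2
   vertex 0.6 4.5 3.3
  endloop
 endfacet
 facet normal 0.665 0.549 0.507
  outer loop
   vertex 4.3 3.2 1.7
   vertex 5.0 0.6 3.6
   vertex 4.7 4.1 0.2
  endloop
 endfacet
 facet normal 0.412 0.523 0.746
  outer loop
   vertex 2.9 1.4 4.2
   vertex 5.0 0.6 3.6
   vertex 0.6 4.5 3.3
  endloop
 endfacet
 facet normal 0.335 0.483 0.809
  outer loop
   vertex 2.9 1.4 4.2
   vertex 0.6 4.5 3.3
   vertex 1.5 1.7 4.6
  endloop
 endfacet
 facet normal 0.275 0.000 0.962
  outer loop
   vertex 2.9 1.4 4.2
   vertex 1.5 1.7 4.6
   vertex 5.0 0.6 3.6
  endloop
 endfacet
 facet normal 0.959 -0.150 -0.239
  outer loop
   vertex 4.3 0.9 0.6
   vertex 4.7 4.1 0.2
   vertex 5.0 0.6 3.6
  endloop
 endfacet
 facet normal -0.031 -0.120 -0.992
  outer loop
   vertex 4.3 0.9 0.6
   vertex 1.0 3.4 0.4
   vertex 4.7 4.1 0.2
  endloop
 endfacet
 facet normal -0.306 -0.952 -0.024
  outer loop
   vertex 4.3 0.9 0.6
   vertex 5.0 0.6 3.6
   vertex 1.5 1.7 4.6
  endloop
 endfacet
 facet normal -0.576 -0.780 -0.247
  outer loop
   vertex 4.3 0.9 0.6
   vertex 1.5 1.7 4.6
   vertex 1.0 3.4 0.4
  endloop
 endfacet
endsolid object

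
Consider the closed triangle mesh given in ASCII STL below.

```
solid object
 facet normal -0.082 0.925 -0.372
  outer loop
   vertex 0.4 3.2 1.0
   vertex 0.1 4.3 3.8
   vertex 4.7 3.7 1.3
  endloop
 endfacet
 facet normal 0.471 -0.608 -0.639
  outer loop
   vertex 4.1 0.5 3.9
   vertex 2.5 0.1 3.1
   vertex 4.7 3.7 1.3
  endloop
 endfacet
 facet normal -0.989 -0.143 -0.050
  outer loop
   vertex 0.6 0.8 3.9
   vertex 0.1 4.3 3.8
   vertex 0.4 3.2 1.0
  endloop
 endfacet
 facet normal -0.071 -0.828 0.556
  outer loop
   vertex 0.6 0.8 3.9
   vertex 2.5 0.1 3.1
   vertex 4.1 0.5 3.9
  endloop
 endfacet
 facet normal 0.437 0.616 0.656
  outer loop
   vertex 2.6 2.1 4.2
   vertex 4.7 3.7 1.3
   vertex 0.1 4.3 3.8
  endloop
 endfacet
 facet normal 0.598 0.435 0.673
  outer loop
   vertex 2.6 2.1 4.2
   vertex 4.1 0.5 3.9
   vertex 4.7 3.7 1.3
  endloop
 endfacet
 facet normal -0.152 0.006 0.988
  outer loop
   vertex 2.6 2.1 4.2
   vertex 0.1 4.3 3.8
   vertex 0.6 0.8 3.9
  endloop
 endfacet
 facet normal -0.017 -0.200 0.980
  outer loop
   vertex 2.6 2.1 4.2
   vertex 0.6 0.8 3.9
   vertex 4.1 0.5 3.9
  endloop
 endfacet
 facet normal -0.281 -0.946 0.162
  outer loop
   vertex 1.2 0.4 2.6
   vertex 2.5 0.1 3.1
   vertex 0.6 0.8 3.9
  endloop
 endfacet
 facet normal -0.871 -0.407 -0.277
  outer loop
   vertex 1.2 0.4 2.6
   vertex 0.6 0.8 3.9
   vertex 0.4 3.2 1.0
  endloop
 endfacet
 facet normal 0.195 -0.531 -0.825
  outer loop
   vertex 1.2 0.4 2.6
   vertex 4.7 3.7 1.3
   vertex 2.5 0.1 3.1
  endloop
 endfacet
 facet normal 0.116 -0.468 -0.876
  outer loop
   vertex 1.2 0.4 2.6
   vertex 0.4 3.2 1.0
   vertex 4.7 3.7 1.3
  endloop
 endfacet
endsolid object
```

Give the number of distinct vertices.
8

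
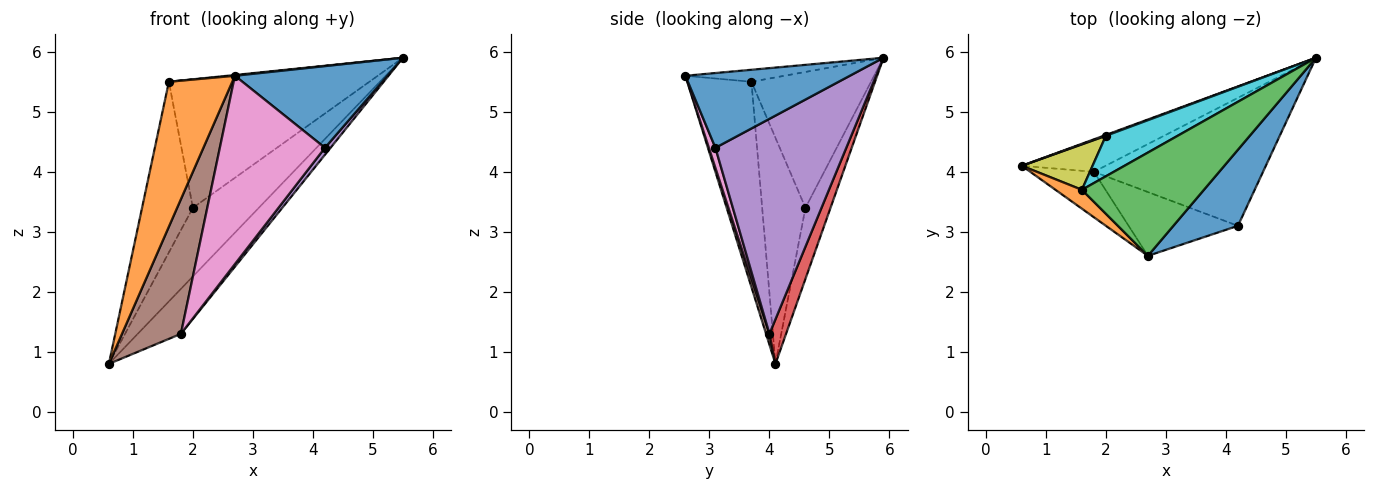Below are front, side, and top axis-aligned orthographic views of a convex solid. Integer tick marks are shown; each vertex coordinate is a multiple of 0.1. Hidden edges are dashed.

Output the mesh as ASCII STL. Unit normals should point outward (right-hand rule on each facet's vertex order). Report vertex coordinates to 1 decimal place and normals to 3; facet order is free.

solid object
 facet normal 0.620 -0.574 0.535
  outer loop
   vertex 4.2 3.1 4.4
   vertex 5.5 5.9 5.9
   vertex 2.7 2.6 5.6
  endloop
 endfacet
 facet normal -0.708 -0.700 0.091
  outer loop
   vertex 1.6 3.7 5.5
   vertex 0.6 4.1 0.8
   vertex 2.7 2.6 5.6
  endloop
 endfacet
 facet normal -0.098 -0.007 0.995
  outer loop
   vertex 1.6 3.7 5.5
   vertex 2.7 2.6 5.6
   vertex 5.5 5.9 5.9
  endloop
 endfacet
 facet normal 0.297 0.774 -0.559
  outer loop
   vertex 1.8 4.0 1.3
   vertex 0.6 4.1 0.8
   vertex 5.5 5.9 5.9
  endloop
 endfacet
 facet normal 0.786 -0.034 -0.618
  outer loop
   vertex 1.8 4.0 1.3
   vertex 5.5 5.9 5.9
   vertex 4.2 3.1 4.4
  endloop
 endfacet
 facet normal 0.054 -0.946 -0.319
  outer loop
   vertex 1.8 4.0 1.3
   vertex 2.7 2.6 5.6
   vertex 0.6 4.1 0.8
  endloop
 endfacet
 facet normal 0.059 -0.946 -0.320
  outer loop
   vertex 1.8 4.0 1.3
   vertex 4.2 3.1 4.4
   vertex 2.7 2.6 5.6
  endloop
 endfacet
 facet normal -0.355 0.935 0.012
  outer loop
   vertex 2.0 4.6 3.4
   vertex 5.5 5.9 5.9
   vertex 0.6 4.1 0.8
  endloop
 endfacet
 facet normal -0.635 0.746 0.199
  outer loop
   vertex 2.0 4.6 3.4
   vertex 0.6 4.1 0.8
   vertex 1.6 3.7 5.5
  endloop
 endfacet
 facet normal -0.494 0.829 0.261
  outer loop
   vertex 2.0 4.6 3.4
   vertex 1.6 3.7 5.5
   vertex 5.5 5.9 5.9
  endloop
 endfacet
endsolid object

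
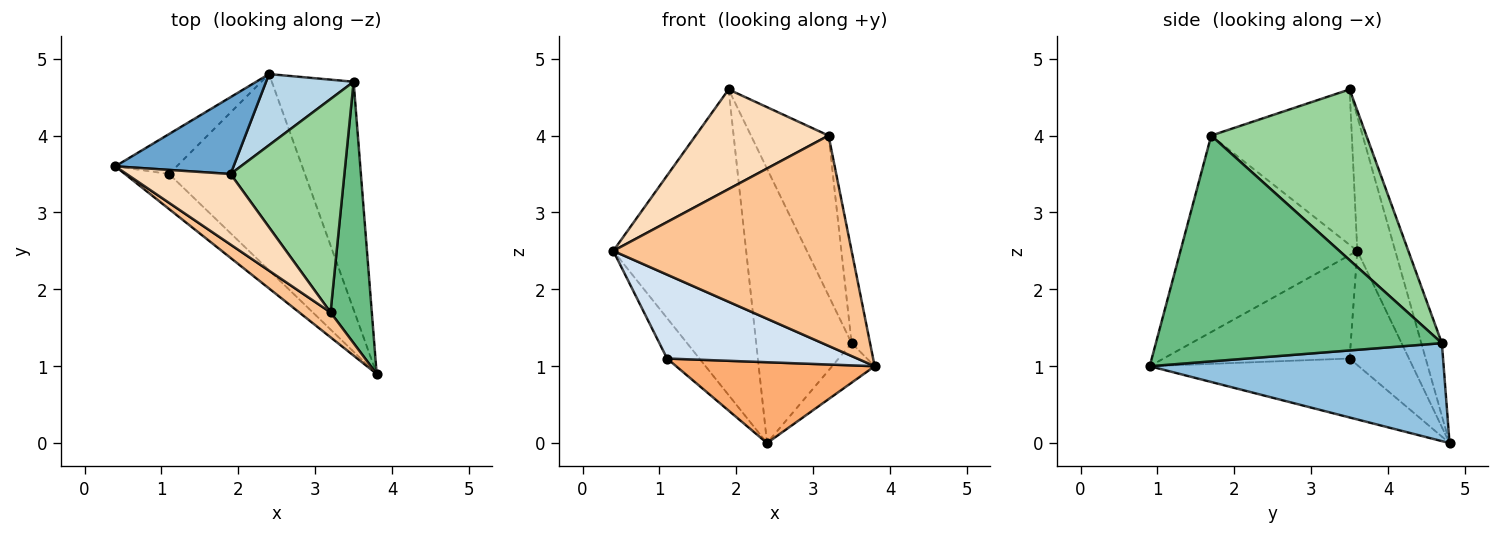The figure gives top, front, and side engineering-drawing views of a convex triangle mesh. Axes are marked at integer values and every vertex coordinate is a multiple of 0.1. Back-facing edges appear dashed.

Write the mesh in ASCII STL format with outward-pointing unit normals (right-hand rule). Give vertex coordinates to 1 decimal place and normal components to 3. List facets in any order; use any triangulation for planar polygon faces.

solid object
 facet normal -0.267 0.935 0.235
  outer loop
   vertex 1.9 3.5 4.6
   vertex 2.4 4.8 0.0
   vertex 0.4 3.6 2.5
  endloop
 endfacet
 facet normal 0.763 0.111 -0.637
  outer loop
   vertex 3.5 4.7 1.3
   vertex 3.8 0.9 1.0
   vertex 2.4 4.8 0.0
  endloop
 endfacet
 facet normal -0.204 0.948 0.246
  outer loop
   vertex 3.5 4.7 1.3
   vertex 2.4 4.8 0.0
   vertex 1.9 3.5 4.6
  endloop
 endfacet
 facet normal -0.670 -0.685 -0.286
  outer loop
   vertex 1.1 3.5 1.1
   vertex 3.8 0.9 1.0
   vertex 0.4 3.6 2.5
  endloop
 endfacet
 facet normal -0.794 0.432 -0.428
  outer loop
   vertex 1.1 3.5 1.1
   vertex 0.4 3.6 2.5
   vertex 2.4 4.8 0.0
  endloop
 endfacet
 facet normal -0.372 -0.354 -0.858
  outer loop
   vertex 1.1 3.5 1.1
   vertex 2.4 4.8 0.0
   vertex 3.8 0.9 1.0
  endloop
 endfacet
 facet normal -0.593 -0.799 0.095
  outer loop
   vertex 3.2 1.7 4.0
   vertex 0.4 3.6 2.5
   vertex 3.8 0.9 1.0
  endloop
 endfacet
 facet normal -0.654 -0.618 0.437
  outer loop
   vertex 3.2 1.7 4.0
   vertex 1.9 3.5 4.6
   vertex 0.4 3.6 2.5
  endloop
 endfacet
 facet normal 0.982 0.063 0.179
  outer loop
   vertex 3.2 1.7 4.0
   vertex 3.8 0.9 1.0
   vertex 3.5 4.7 1.3
  endloop
 endfacet
 facet normal 0.768 0.384 0.512
  outer loop
   vertex 3.2 1.7 4.0
   vertex 3.5 4.7 1.3
   vertex 1.9 3.5 4.6
  endloop
 endfacet
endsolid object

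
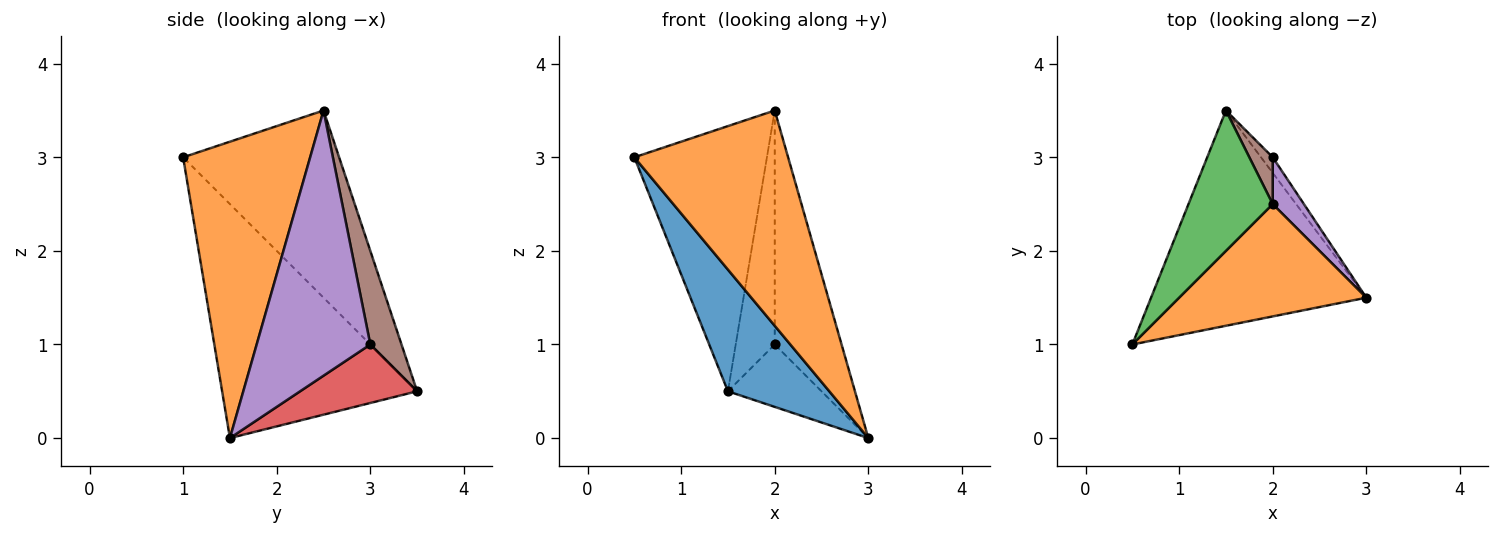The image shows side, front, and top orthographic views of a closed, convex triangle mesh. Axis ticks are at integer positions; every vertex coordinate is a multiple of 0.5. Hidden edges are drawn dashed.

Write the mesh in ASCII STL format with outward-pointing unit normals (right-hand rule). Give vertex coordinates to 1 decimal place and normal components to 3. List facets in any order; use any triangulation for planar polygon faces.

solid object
 facet normal -0.687 -0.357 -0.632
  outer loop
   vertex 1.5 3.5 0.5
   vertex 3.0 1.5 0.0
   vertex 0.5 1.0 3.0
  endloop
 endfacet
 facet normal 0.591 -0.715 0.373
  outer loop
   vertex 2.0 2.5 3.5
   vertex 0.5 1.0 3.0
   vertex 3.0 1.5 0.0
  endloop
 endfacet
 facet normal -0.721 0.613 0.324
  outer loop
   vertex 2.0 2.5 3.5
   vertex 1.5 3.5 0.5
   vertex 0.5 1.0 3.0
  endloop
 endfacet
 facet normal 0.772 0.617 -0.154
  outer loop
   vertex 2.0 3.0 1.0
   vertex 3.0 1.5 0.0
   vertex 1.5 3.5 0.5
  endloop
 endfacet
 facet normal 0.858 0.504 0.101
  outer loop
   vertex 2.0 3.0 1.0
   vertex 2.0 2.5 3.5
   vertex 3.0 1.5 0.0
  endloop
 endfacet
 facet normal 0.617 0.772 0.154
  outer loop
   vertex 2.0 3.0 1.0
   vertex 1.5 3.5 0.5
   vertex 2.0 2.5 3.5
  endloop
 endfacet
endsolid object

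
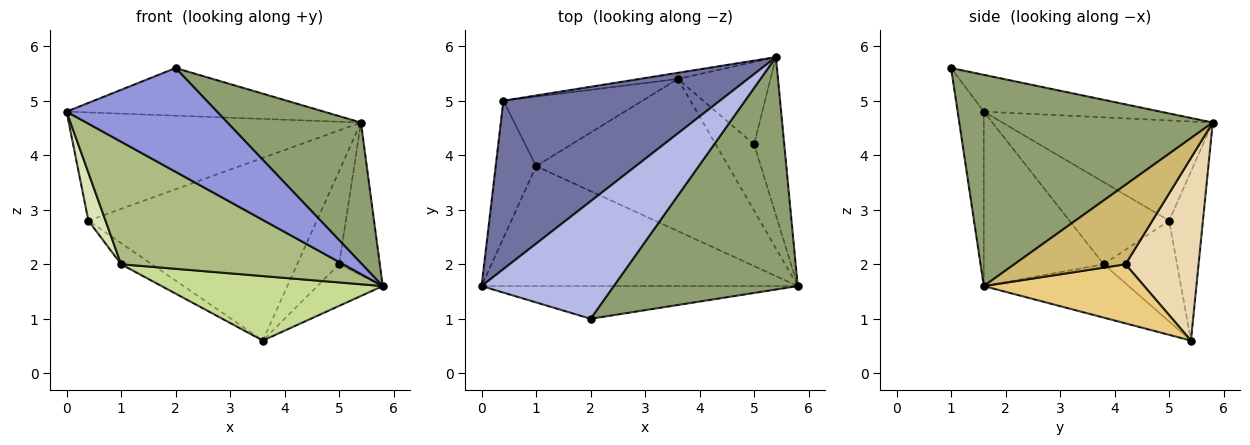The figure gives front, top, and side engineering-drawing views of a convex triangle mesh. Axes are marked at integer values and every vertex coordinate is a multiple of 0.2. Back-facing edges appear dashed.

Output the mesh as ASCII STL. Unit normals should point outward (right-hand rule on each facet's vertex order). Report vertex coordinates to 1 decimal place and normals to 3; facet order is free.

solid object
 facet normal -0.363 0.504 0.784
  outer loop
   vertex 0.4 5.0 2.8
   vertex 0.0 1.6 4.8
   vertex 5.4 5.8 4.6
  endloop
 endfacet
 facet normal -0.146 0.989 -0.033
  outer loop
   vertex 0.4 5.0 2.8
   vertex 5.4 5.8 4.6
   vertex 3.6 5.4 0.6
  endloop
 endfacet
 facet normal -0.164 -0.941 -0.297
  outer loop
   vertex 2.0 1.0 5.6
   vertex 0.0 1.6 4.8
   vertex 5.8 1.6 1.6
  endloop
 endfacet
 facet normal -0.250 0.364 0.897
  outer loop
   vertex 2.0 1.0 5.6
   vertex 5.4 5.8 4.6
   vertex 0.0 1.6 4.8
  endloop
 endfacet
 facet normal 0.701 -0.369 0.610
  outer loop
   vertex 2.0 1.0 5.6
   vertex 5.8 1.6 1.6
   vertex 5.4 5.8 4.6
  endloop
 endfacet
 facet normal -0.360 -0.667 -0.652
  outer loop
   vertex 1.0 3.8 2.0
   vertex 5.8 1.6 1.6
   vertex 0.0 1.6 4.8
  endloop
 endfacet
 facet normal -0.248 -0.378 -0.892
  outer loop
   vertex 1.0 3.8 2.0
   vertex 3.6 5.4 0.6
   vertex 5.8 1.6 1.6
  endloop
 endfacet
 facet normal -0.887 -0.152 -0.436
  outer loop
   vertex 1.0 3.8 2.0
   vertex 0.0 1.6 4.8
   vertex 0.4 5.0 2.8
  endloop
 endfacet
 facet normal -0.570 0.239 -0.786
  outer loop
   vertex 1.0 3.8 2.0
   vertex 0.4 5.0 2.8
   vertex 3.6 5.4 0.6
  endloop
 endfacet
 facet normal 0.885 0.324 -0.335
  outer loop
   vertex 5.0 4.2 2.0
   vertex 5.4 5.8 4.6
   vertex 5.8 1.6 1.6
  endloop
 endfacet
 facet normal 0.793 0.323 -0.516
  outer loop
   vertex 5.0 4.2 2.0
   vertex 5.8 1.6 1.6
   vertex 3.6 5.4 0.6
  endloop
 endfacet
 facet normal 0.794 0.456 -0.403
  outer loop
   vertex 5.0 4.2 2.0
   vertex 3.6 5.4 0.6
   vertex 5.4 5.8 4.6
  endloop
 endfacet
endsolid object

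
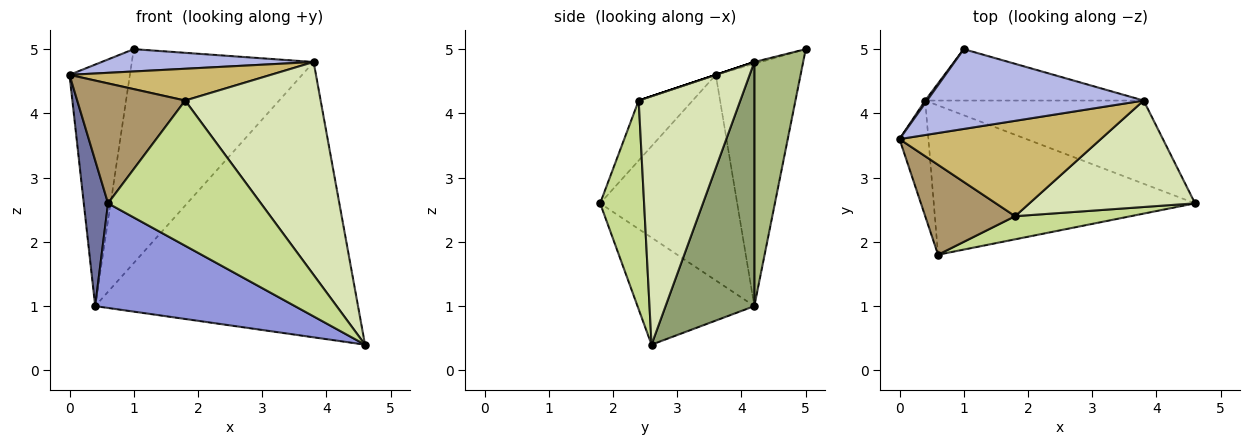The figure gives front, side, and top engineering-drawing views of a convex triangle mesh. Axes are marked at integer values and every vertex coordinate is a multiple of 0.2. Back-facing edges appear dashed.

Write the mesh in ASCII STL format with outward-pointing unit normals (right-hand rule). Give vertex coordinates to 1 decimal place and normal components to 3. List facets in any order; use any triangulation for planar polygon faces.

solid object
 facet normal -0.975 -0.173 -0.137
  outer loop
   vertex 0.4 4.2 1.0
   vertex 0.6 1.8 2.6
   vertex 0.0 3.6 4.6
  endloop
 endfacet
 facet normal -0.815 0.580 0.006
  outer loop
   vertex 0.4 4.2 1.0
   vertex 0.0 3.6 4.6
   vertex 1.0 5.0 5.0
  endloop
 endfacet
 facet normal -0.318 -0.544 -0.776
  outer loop
   vertex 0.4 4.2 1.0
   vertex 4.6 2.6 0.4
   vertex 0.6 1.8 2.6
  endloop
 endfacet
 facet normal -0.008 -0.269 0.963
  outer loop
   vertex 3.8 4.2 4.8
   vertex 1.0 5.0 5.0
   vertex 0.0 3.6 4.6
  endloop
 endfacet
 facet normal 0.308 0.911 -0.275
  outer loop
   vertex 3.8 4.2 4.8
   vertex 4.6 2.6 0.4
   vertex 0.4 4.2 1.0
  endloop
 endfacet
 facet normal 0.253 0.941 -0.226
  outer loop
   vertex 3.8 4.2 4.8
   vertex 0.4 4.2 1.0
   vertex 1.0 5.0 5.0
  endloop
 endfacet
 facet normal 0.273 -0.950 0.151
  outer loop
   vertex 1.8 2.4 4.2
   vertex 0.6 1.8 2.6
   vertex 4.6 2.6 0.4
  endloop
 endfacet
 facet normal 0.557 -0.743 0.371
  outer loop
   vertex 1.8 2.4 4.2
   vertex 4.6 2.6 0.4
   vertex 3.8 4.2 4.8
  endloop
 endfacet
 facet normal -0.371 -0.743 0.557
  outer loop
   vertex 1.8 2.4 4.2
   vertex 0.0 3.6 4.6
   vertex 0.6 1.8 2.6
  endloop
 endfacet
 facet normal 0.000 -0.316 0.949
  outer loop
   vertex 1.8 2.4 4.2
   vertex 3.8 4.2 4.8
   vertex 0.0 3.6 4.6
  endloop
 endfacet
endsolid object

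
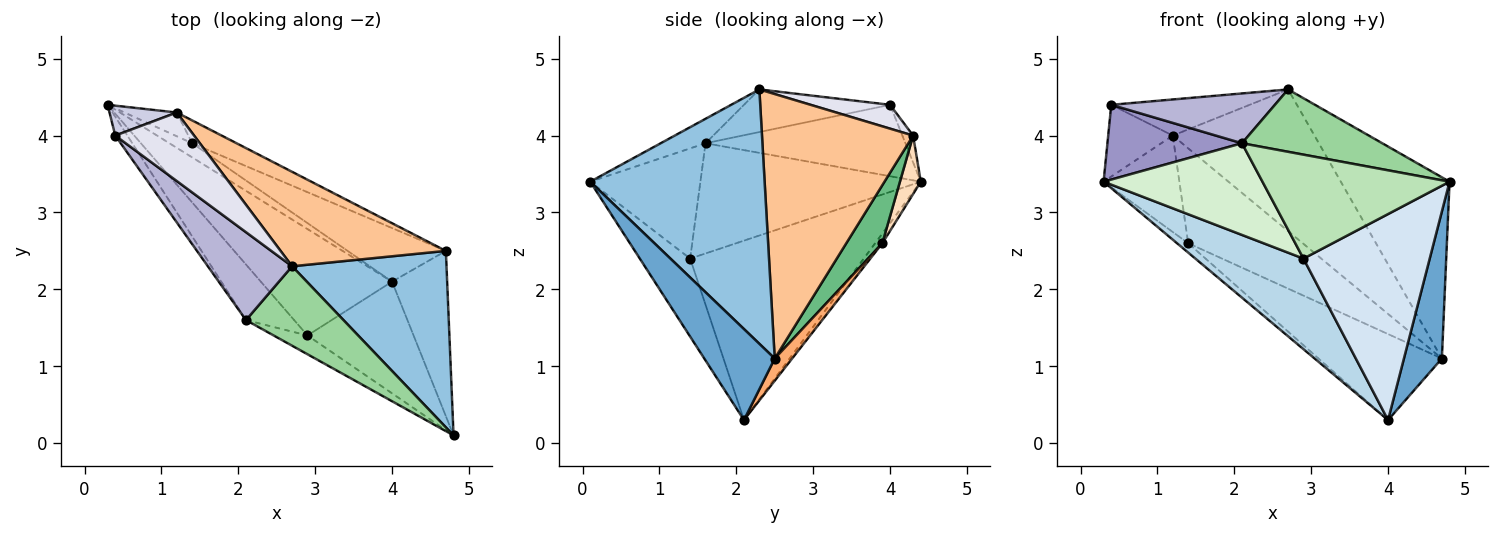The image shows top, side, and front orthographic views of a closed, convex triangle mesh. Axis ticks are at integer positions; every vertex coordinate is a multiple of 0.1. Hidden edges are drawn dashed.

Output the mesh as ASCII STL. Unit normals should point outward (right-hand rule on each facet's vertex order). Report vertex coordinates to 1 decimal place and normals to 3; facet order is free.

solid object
 facet normal 0.777 -0.419 -0.470
  outer loop
   vertex 4.7 2.5 1.1
   vertex 4.8 0.1 3.4
   vertex 4.0 2.1 0.3
  endloop
 endfacet
 facet normal 0.754 0.470 0.458
  outer loop
   vertex 4.7 2.5 1.1
   vertex 2.7 2.3 4.6
   vertex 4.8 0.1 3.4
  endloop
 endfacet
 facet normal -0.721 -0.449 -0.527
  outer loop
   vertex 2.9 1.4 2.4
   vertex 0.3 4.4 3.4
   vertex 4.0 2.1 0.3
  endloop
 endfacet
 facet normal -0.331 -0.830 -0.450
  outer loop
   vertex 2.9 1.4 2.4
   vertex 4.0 2.1 0.3
   vertex 4.8 0.1 3.4
  endloop
 endfacet
 facet normal -0.335 0.520 -0.786
  outer loop
   vertex 1.4 3.9 2.6
   vertex 4.0 2.1 0.3
   vertex 0.3 4.4 3.4
  endloop
 endfacet
 facet normal 0.119 0.843 -0.525
  outer loop
   vertex 1.4 3.9 2.6
   vertex 4.7 2.5 1.1
   vertex 4.0 2.1 0.3
  endloop
 endfacet
 facet normal 0.664 0.622 0.415
  outer loop
   vertex 1.2 4.3 4.0
   vertex 2.7 2.3 4.6
   vertex 4.7 2.5 1.1
  endloop
 endfacet
 facet normal 0.258 0.938 -0.231
  outer loop
   vertex 1.2 4.3 4.0
   vertex 1.4 3.9 2.6
   vertex 0.3 4.4 3.4
  endloop
 endfacet
 facet normal 0.293 0.930 -0.224
  outer loop
   vertex 1.2 4.3 4.0
   vertex 4.7 2.5 1.1
   vertex 1.4 3.9 2.6
  endloop
 endfacet
 facet normal -0.194 -0.606 0.772
  outer loop
   vertex 2.1 1.6 3.9
   vertex 4.8 0.1 3.4
   vertex 2.7 2.3 4.6
  endloop
 endfacet
 facet normal -0.501 -0.851 -0.154
  outer loop
   vertex 2.1 1.6 3.9
   vertex 2.9 1.4 2.4
   vertex 4.8 0.1 3.4
  endloop
 endfacet
 facet normal -0.765 -0.551 -0.334
  outer loop
   vertex 2.1 1.6 3.9
   vertex 0.3 4.4 3.4
   vertex 2.9 1.4 2.4
  endloop
 endfacet
 facet normal -0.822 -0.553 -0.139
  outer loop
   vertex 0.4 4.0 4.4
   vertex 0.3 4.4 3.4
   vertex 2.1 1.6 3.9
  endloop
 endfacet
 facet normal -0.403 -0.451 0.796
  outer loop
   vertex 0.4 4.0 4.4
   vertex 2.1 1.6 3.9
   vertex 2.7 2.3 4.6
  endloop
 endfacet
 facet normal -0.152 0.912 0.380
  outer loop
   vertex 0.4 4.0 4.4
   vertex 1.2 4.3 4.0
   vertex 0.3 4.4 3.4
  endloop
 endfacet
 facet normal 0.258 0.450 0.855
  outer loop
   vertex 0.4 4.0 4.4
   vertex 2.7 2.3 4.6
   vertex 1.2 4.3 4.0
  endloop
 endfacet
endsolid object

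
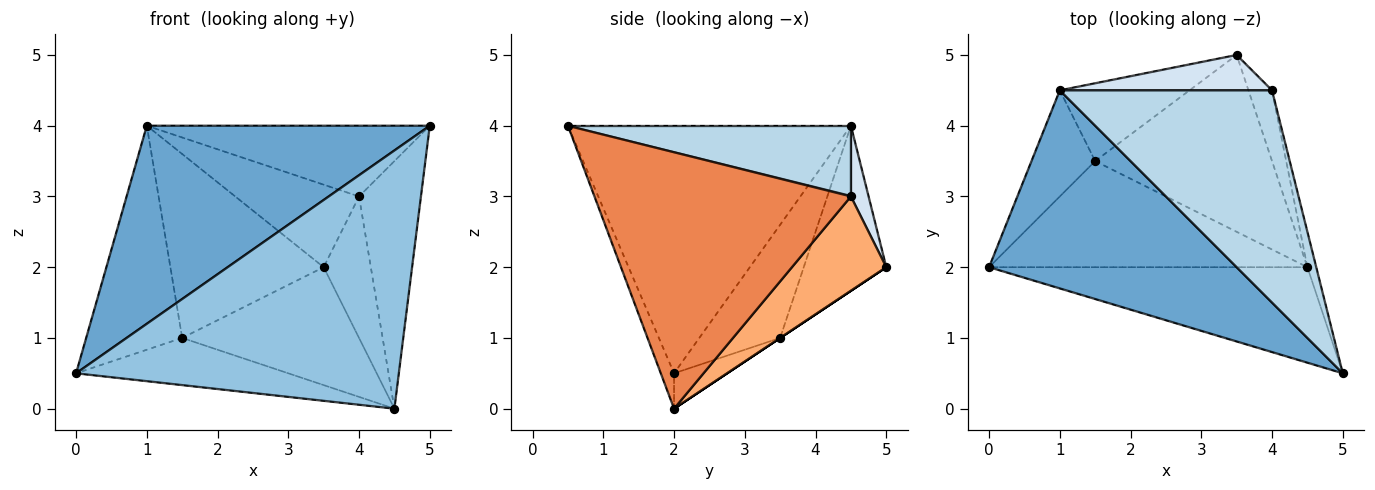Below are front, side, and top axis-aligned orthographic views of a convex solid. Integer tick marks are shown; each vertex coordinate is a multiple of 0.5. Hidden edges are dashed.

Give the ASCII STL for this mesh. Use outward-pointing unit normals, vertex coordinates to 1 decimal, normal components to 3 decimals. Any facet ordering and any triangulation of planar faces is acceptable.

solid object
 facet normal -0.577 -0.577 0.577
  outer loop
   vertex 1.0 4.5 4.0
   vertex 0.0 2.0 0.5
   vertex 5.0 0.5 4.0
  endloop
 endfacet
 facet normal -0.039 -0.937 -0.347
  outer loop
   vertex 4.5 2.0 0.0
   vertex 5.0 0.5 4.0
   vertex 0.0 2.0 0.5
  endloop
 endfacet
 facet normal 0.302 0.302 0.905
  outer loop
   vertex 4.0 4.5 3.0
   vertex 1.0 4.5 4.0
   vertex 5.0 0.5 4.0
  endloop
 endfacet
 facet normal 0.130 0.911 0.391
  outer loop
   vertex 4.0 4.5 3.0
   vertex 3.5 5.0 2.0
   vertex 1.0 4.5 4.0
  endloop
 endfacet
 facet normal 0.972 0.235 -0.034
  outer loop
   vertex 4.0 4.5 3.0
   vertex 5.0 0.5 4.0
   vertex 4.5 2.0 0.0
  endloop
 endfacet
 facet normal 0.873 0.436 -0.218
  outer loop
   vertex 4.0 4.5 3.0
   vertex 4.5 2.0 0.0
   vertex 3.5 5.0 2.0
  endloop
 endfacet
 facet normal -0.101 0.404 -0.909
  outer loop
   vertex 1.5 3.5 1.0
   vertex 4.5 2.0 0.0
   vertex 0.0 2.0 0.5
  endloop
 endfacet
 facet normal 0.000 0.555 -0.832
  outer loop
   vertex 1.5 3.5 1.0
   vertex 3.5 5.0 2.0
   vertex 4.5 2.0 0.0
  endloop
 endfacet
 facet normal -0.606 0.719 -0.341
  outer loop
   vertex 1.5 3.5 1.0
   vertex 0.0 2.0 0.5
   vertex 1.0 4.5 4.0
  endloop
 endfacet
 facet normal -0.444 0.825 -0.349
  outer loop
   vertex 1.5 3.5 1.0
   vertex 1.0 4.5 4.0
   vertex 3.5 5.0 2.0
  endloop
 endfacet
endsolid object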